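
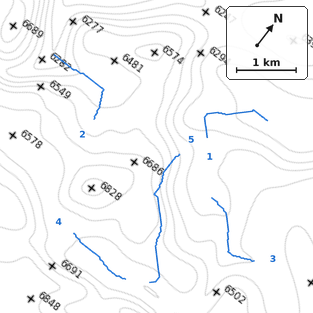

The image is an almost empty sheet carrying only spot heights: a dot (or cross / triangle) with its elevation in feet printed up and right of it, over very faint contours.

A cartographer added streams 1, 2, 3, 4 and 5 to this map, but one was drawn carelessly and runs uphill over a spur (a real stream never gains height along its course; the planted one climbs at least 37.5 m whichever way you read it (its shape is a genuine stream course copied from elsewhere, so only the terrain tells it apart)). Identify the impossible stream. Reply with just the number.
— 5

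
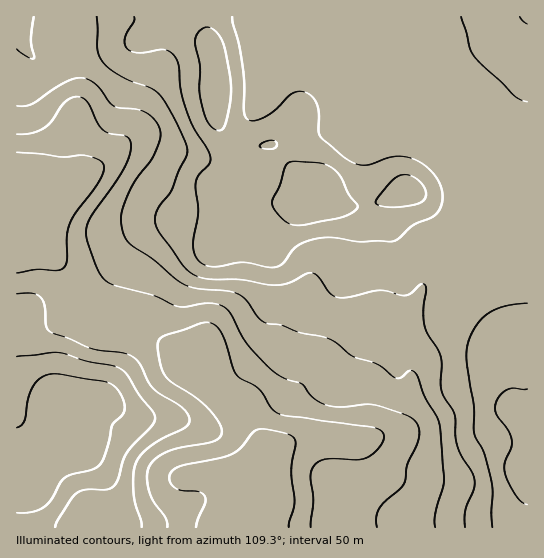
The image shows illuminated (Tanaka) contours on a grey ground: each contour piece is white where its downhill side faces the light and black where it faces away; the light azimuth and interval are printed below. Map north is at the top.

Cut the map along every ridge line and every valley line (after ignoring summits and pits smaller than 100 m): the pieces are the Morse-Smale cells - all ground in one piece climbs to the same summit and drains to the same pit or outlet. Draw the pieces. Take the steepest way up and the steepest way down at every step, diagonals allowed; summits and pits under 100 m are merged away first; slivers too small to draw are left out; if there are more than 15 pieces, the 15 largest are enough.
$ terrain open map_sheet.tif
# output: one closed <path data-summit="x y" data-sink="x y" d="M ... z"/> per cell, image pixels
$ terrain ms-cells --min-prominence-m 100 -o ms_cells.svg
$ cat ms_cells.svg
<path data-summit="318 186" data-sink="237 527" d="M527 16l-511 1 0 216 26 11 14 15 13 22 8 30 32 16 25 1 24 11 23 14 32 32 10 12 21 14 17 30 4 18-27 69 120 0 10-26 1-27-8-26-6-8 16-2 23-10 11-14 6-21-2-21-14-22-7-17 21-23 14-25 7-7 11-6 6-2 81-1z"/><path data-summit="21 491" data-sink="237 527" d="M17 233l-1 294 221 1 8-15 2-10 18-44-4-18-13-24-6-8-19-12-10-12-32-32-23-14-24-11-25-1-32-16-8-30-13-22-14-15z"/><path data-summit="527 423" data-sink="237 527" d="M527 271l-80 0-6 2-11 6-7 7-14 25-21 23 7 17 14 22 2 21-6 21-11 14-23 10-16 2 6 8 8 26-1 27-9 26 169-1z"/>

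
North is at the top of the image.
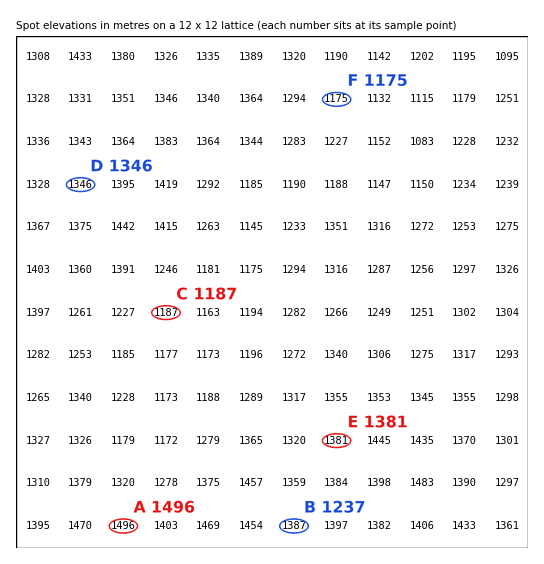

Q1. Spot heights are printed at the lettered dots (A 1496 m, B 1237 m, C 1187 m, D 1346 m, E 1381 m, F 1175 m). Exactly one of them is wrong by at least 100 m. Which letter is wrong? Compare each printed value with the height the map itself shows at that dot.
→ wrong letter B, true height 1387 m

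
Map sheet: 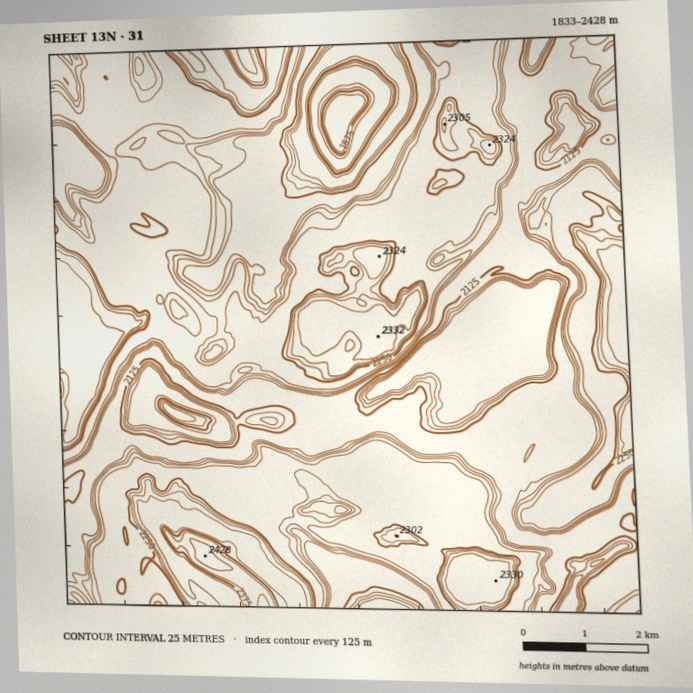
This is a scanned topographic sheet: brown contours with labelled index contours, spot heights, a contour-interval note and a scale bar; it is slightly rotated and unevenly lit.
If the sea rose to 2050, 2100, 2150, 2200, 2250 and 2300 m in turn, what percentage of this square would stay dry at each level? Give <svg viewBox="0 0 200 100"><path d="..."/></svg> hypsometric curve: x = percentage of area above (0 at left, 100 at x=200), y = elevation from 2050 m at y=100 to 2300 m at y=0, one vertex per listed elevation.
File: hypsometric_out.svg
<svg viewBox="0 0 200 100"><path d="M181 100l-6-20-49-20-15-20-75-20-10-20"/></svg>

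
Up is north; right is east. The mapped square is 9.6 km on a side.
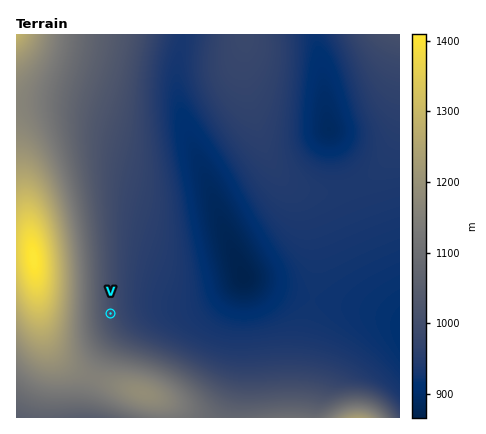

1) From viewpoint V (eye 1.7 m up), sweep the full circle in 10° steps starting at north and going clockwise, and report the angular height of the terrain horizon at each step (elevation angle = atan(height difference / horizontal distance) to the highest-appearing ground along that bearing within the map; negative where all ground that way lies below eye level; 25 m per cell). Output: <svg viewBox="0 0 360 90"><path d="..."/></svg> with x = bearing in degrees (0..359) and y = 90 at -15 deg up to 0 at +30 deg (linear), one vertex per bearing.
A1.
<svg viewBox="0 0 360 90"><path d="M0 59l10 2 10 0 10-1 10 1 10-1 10 1 10 0 10 0 10 0 10 0 10-3 10 0 10 0 10-4 10-3 10-1 10-1 10 0 10 0 10 0 10-1 10-2 10-1 10-2 10-2 10-2 10-1 10-1 10 0 10 1 10 2 10 4 10 6 10 4 10 4"/></svg>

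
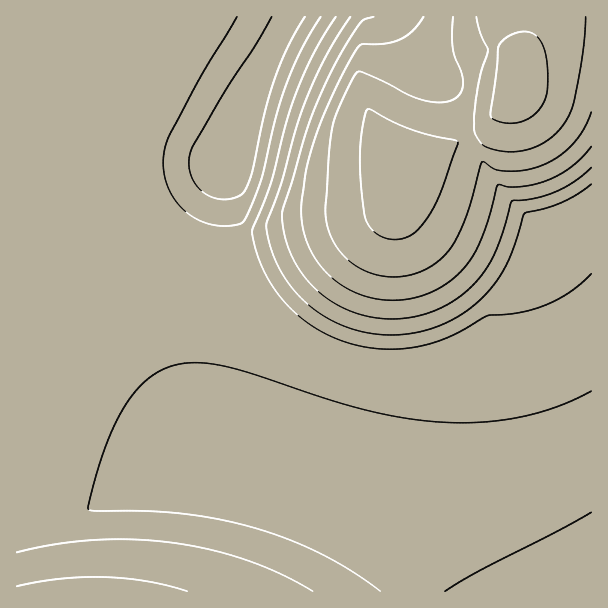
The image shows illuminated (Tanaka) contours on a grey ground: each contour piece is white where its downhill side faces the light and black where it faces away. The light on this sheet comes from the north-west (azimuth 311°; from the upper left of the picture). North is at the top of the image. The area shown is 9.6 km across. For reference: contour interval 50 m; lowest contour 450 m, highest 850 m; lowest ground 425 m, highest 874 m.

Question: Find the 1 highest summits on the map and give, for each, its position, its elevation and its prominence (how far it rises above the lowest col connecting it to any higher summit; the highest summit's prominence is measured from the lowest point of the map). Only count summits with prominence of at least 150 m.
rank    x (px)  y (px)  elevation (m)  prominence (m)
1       510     84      874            449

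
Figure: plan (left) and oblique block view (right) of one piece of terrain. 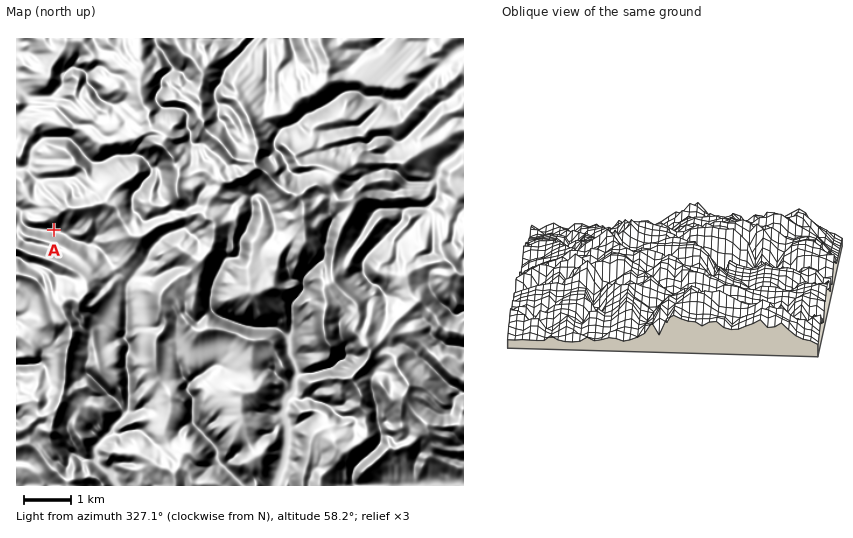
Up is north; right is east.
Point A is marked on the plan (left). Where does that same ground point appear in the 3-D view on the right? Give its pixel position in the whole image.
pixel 642 327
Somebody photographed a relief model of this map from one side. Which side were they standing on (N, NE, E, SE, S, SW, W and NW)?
W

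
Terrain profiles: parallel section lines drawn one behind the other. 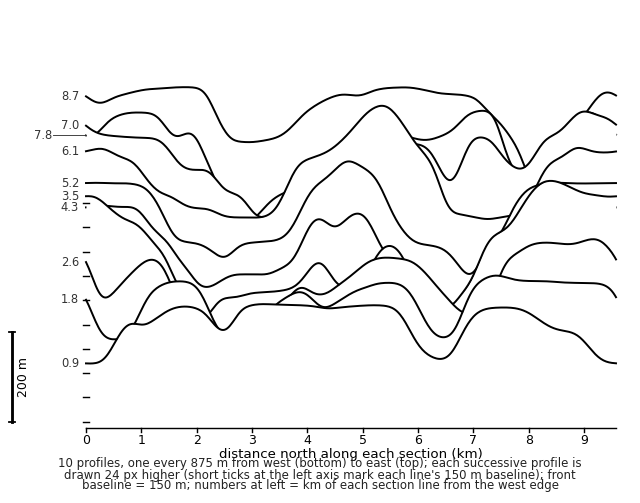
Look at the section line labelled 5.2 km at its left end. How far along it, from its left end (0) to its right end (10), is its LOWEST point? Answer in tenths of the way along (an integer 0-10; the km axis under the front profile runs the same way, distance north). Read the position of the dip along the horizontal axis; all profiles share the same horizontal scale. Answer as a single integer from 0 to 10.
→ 7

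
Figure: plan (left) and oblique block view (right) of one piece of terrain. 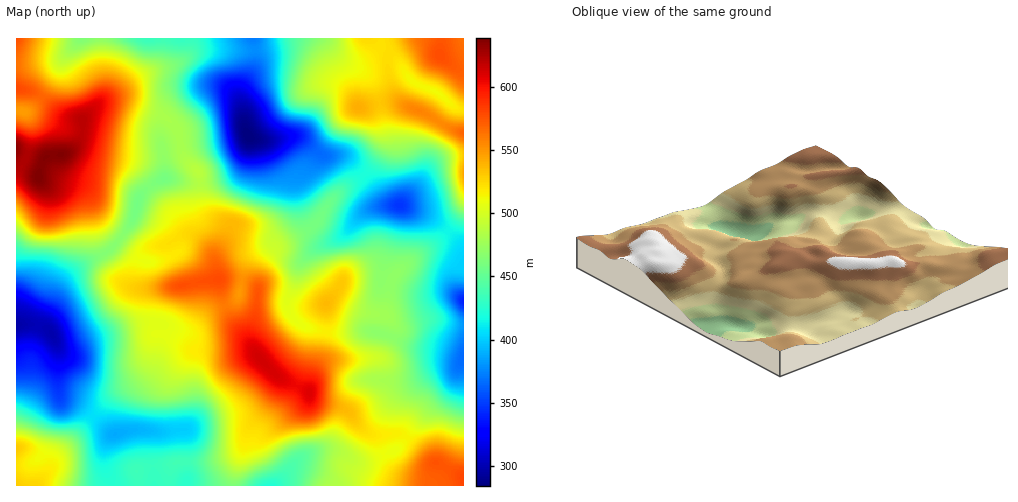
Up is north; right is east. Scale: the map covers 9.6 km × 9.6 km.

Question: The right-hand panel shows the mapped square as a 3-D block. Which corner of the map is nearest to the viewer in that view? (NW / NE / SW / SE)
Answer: SW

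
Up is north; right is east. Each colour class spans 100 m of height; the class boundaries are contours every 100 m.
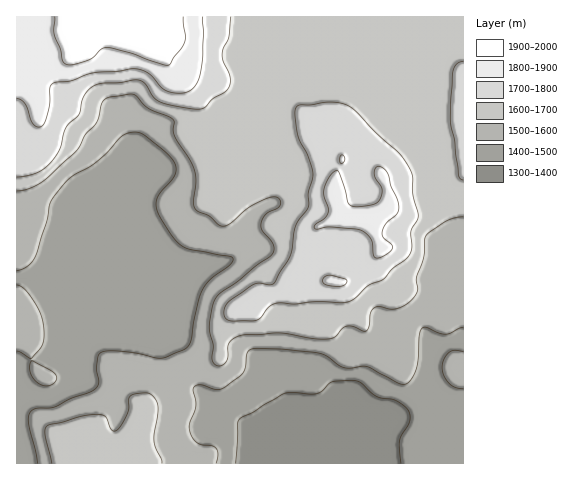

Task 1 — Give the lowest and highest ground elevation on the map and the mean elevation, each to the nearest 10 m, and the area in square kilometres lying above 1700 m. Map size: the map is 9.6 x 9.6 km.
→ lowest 1340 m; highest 1980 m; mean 1600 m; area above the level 19.6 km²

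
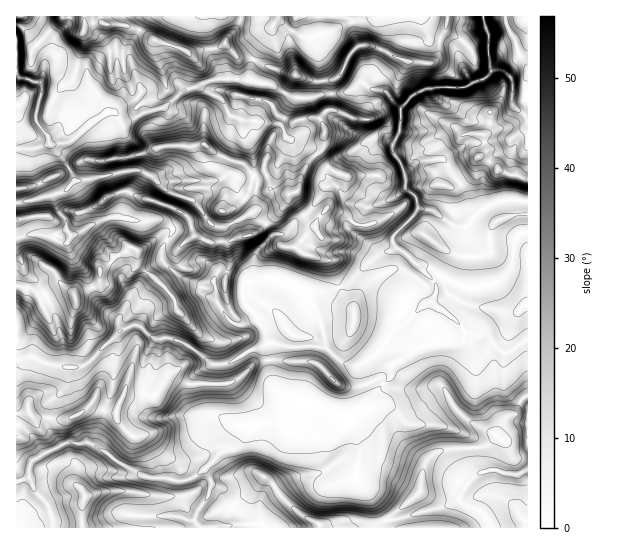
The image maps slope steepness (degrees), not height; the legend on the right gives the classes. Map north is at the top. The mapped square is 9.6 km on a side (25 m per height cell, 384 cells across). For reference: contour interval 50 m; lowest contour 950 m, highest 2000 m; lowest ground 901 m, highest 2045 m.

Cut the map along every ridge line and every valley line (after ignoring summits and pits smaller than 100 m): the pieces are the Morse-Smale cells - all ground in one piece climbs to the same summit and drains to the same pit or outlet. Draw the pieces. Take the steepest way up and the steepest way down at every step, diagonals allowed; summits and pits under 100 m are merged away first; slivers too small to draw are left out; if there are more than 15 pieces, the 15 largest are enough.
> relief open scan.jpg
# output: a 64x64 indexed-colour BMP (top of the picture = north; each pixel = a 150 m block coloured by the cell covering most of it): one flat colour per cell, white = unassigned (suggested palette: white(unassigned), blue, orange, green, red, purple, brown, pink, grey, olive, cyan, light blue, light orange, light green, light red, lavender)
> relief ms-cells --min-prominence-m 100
<image width="64" height="64" href="data:image/bmp;base64,Qk12CAAAAAAAAHYAAAAoAAAAQAAAAEAAAAABAAQAAAAAAAAIAAATCwAAEwsAABAAAAAAAAAA////ALR3HwAOf/8ALKAsACgn1gC9Z5QAS1aMAMJ34wB/f38AIr28AM++FwDox64AeLv/AIrfmACWmP8A1bDFAHd3d3d3d3d3d3d3ciIiIiIiIiIiIiIiIiIiIiIiIiIid3d3d3d3d3d3d3ciIiIiIiIiIiIiIiIiIiIiIiIiIiJ3d3d3d3d3d3d3d3IiIiIiIiIiIiIiIiIiIiIiIiIiInd3d3d3d3d3d3d3dyIiIiIiIiIiIiIiIiIiIiIiIiIid3d3d3d3d3d3d3d3IiIiIiIiIiIiIiIiIiIiIiIiIiJ3d3d3d3d3d3d3d3ciIiIiIiIiIiIiIiIiIiIiIiIiIkR3d3d3d3d3REREdyIiIiIiIiIiIiIiIiIiIiIiIiIiRHd3d3d3d0REREREIiIiIiIiIiIiIiIiIiIiIiIiIiJEd3d3d3dERERERERCIiIiIiIiIiIiIiIiIiIiIiIiIkREd3d3dEREREREREQiIiIiIiIiIiIiIiIiIiIiIiIiREREd3REREREREREREQiIiIiIiIiIiIiIiIiIiIiIiJEREREREREREREREREREIiIiIiIiIiIiIiIiIiIiIiIkREREREREREREREREREQiIiIiIiIiIiIiIiIiIiIiIiRERERERERERERERERBEREREiIiIiIiIiIiIiIiIiIiJERERERERERERERERBERERERIiIqoiIiIiIiIiIiIiIkREREREREREREREREERERERGiqqqqoiIiIiIiIiIiIiREREREREREREREREQRERERGqqqqqqqIiIiIiIiIiIiJERERERERERERERERBERERGqqqqqqqoiIiIiIiIiIiIkREREREREREREREREERERGqqqqqqqqqIiIiIiIiIiIiREREREREREREREREQREREaqqqqqqqqqiIiIiIiIiIiJERBERFERERERERERBERERqqqqqqEaqqIiIiIiIiIiIhERERERREREREREQRERERqqqqqqEREaoiIiIiIiIiIiEREREREUREREREQRERERGqqqqhEREREiIiIiIiIiMyIRERERERFEREREERERERERERERERERESIiIiIiIiMzMxERERERERREEREREREREREREREREREREiIiIiIzMzMzEREREREREREREREREREREREREREREREREiIiIzMzMzMRERERERERERERERERERERERERERERERERIiIzMzMzMxERERERERERERERERERERERERERERERERESIzMzMzMzEREREREREREREREREREREREREREREREREREzMzMzMzMRERERERERERERERERERERERERERERERERETMzMzMzMxERERERERERERERERERERERERERERERERERMzMzMzMzERERERERERERERmZkRGZEREREREREREREREzMzMzMzMREREREREREREZmZmZmZkREREREREREREREzMzMzMzMxEREREREREREZmZmZmZmREREREREREREREzMzMzMzMzERERERERERERmZmZmZmZERERERERERERMzMzMzMzMzMREREREREREREZmZmZmZmRERERERERERMzMzMzMzMzMxERERERERERERmZmZmZmZkREREREREREzMzMzMzMzMzERERERERERERGZmZmZmZmWYRERERERERMzMzMzMzMzMRERERGZERGZGZmZlmZplmZmERERERERETMzMzMzMzMwAAABAJmZmZmZmZlmZmZmZmZhEREREREREzMzMzMzMzAAAAAACZmZmZAAmWZohmZmZmYRERERERETMzMzMzMzP//wAAAACZkAAACGZmiIZmZmZmERERERERMzMzMzMzM////wAAAAAAAIiIZoiIhmZmZmZhERERERMzMzMzMzMz/////QAAAAAIiIiIiIiIZmZmZmEREREREzMzMzMzMzP////93d3QAIiIiIiIiIZmZmZmYREREREzMzMzMzMzM////93d3d2IiIiIiIiIZmZmZmZhERERETMzMzMzMzMz////3d3d2IiIiIiIiGZmZmZmZmZhERETMzMzMzMzMzPu7/3d3d3YiIiIiIhmZmZmZmZmZmZhERMzMzMzMzMzM+7uVV3d3diIiIiIhmZmZmZmZmZmZmYRYzMzMzMzMzMz7u5VVd3d2IiIiIiGZmZmZmZmZmZmZmZmMzMzMzMzMzPu5VVVXd3YiIiIiIZmZmZmZmZmZmZmZmYzMzMzMzMzM+5VVVVVXdVYiIiIiIZgAAAAAABmZmZmZjMzMzMzMzMz7uVVVVVVVVVViIiIiAAAAAAAAAZmZmZmMzMzMzMzMzPu5VVVVVVVVVVViIiIAAAAAAAABmZmZmuzMzMzMzMzM+7lVVVVVVVVVVVYiAAAAAAAAAAABmZmu7szMzMzMzMz7uVVVVVVVVVVVVVQAAAAAAAAAAAABru7u7u7u7MzMzPu5VVVVVVVVVVVVVVVVVAAAAAAAAAAu7u7u7u7AAMzM+7lVVVVVVVVVVVVVVVVUAAAAAAAAAALu7u7u7sAAzMz7u5VVVVVVVVVVVVVVVVQAAAAAAAAAAu7AAC7uwADMzPu5VVVVVVVVVVVXMVVUAAAAAAAAAAAAAAAAAuwAAMzM+7lVVVVVVVVVVzMzMwAAAAAAAAAAAAAAAAACwAAAzMz7gBVVVVVVVVczMzMzMAAAAAAAAAAAAAAAAAAAAADMzPgAAVVVVVVXMzMzMzMwAAAAAAAAAAAAAAAAAAAAAMzMwAAAFVczMzMzMzMzMzMAAAAAAAAAAAAAAAAAAAAMzMz"/>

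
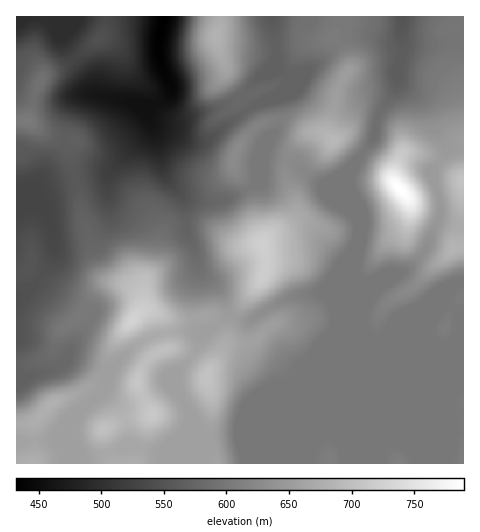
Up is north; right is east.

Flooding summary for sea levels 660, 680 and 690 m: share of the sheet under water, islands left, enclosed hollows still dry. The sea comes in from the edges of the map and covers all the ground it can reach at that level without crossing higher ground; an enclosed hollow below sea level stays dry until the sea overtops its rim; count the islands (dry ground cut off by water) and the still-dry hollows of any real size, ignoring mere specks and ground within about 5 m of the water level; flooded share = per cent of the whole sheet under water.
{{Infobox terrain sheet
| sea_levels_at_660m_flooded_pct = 82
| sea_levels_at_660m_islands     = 3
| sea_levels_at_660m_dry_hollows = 0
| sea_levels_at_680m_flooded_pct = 91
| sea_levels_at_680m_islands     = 6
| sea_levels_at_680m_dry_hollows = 0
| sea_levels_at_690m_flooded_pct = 94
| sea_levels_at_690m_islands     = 6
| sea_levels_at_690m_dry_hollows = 0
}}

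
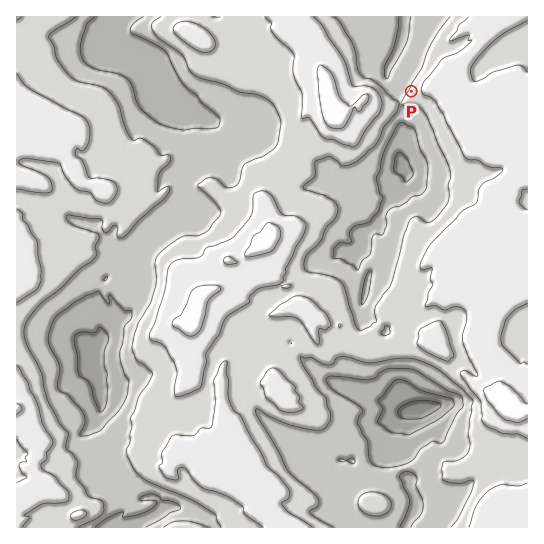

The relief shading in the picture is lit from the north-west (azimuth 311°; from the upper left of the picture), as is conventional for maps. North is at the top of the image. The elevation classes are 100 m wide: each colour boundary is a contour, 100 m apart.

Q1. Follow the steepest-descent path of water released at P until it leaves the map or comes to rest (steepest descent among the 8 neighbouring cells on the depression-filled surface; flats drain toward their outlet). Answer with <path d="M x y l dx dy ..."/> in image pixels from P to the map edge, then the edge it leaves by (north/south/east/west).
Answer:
<path d="M411 91l-1-1-5 0-4-4-7 0-3-1-4-6 0-9 2-1 0-3 4-5 6-14 2-8 2-5 0-5 2-2 0-10"/>
exit: north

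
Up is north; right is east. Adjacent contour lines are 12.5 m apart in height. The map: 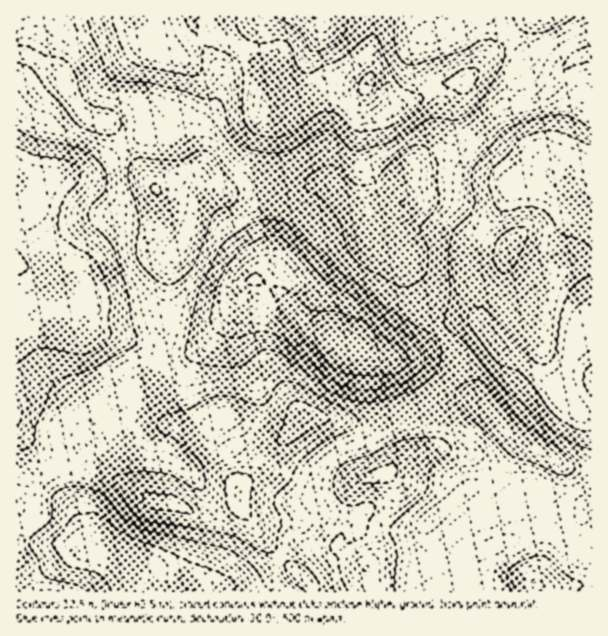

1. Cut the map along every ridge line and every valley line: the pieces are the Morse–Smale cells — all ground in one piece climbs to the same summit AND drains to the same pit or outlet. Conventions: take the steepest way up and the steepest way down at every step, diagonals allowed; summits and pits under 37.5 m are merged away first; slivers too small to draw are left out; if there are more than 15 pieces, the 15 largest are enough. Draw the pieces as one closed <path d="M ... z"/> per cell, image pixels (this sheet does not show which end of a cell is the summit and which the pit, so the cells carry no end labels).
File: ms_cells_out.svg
<path d="M258 280l-6 0-8 7-10 21-11 15-23 25-12 6-24-2-4 11-5 5-21 4-17 10-13 13-10 19-6 17 0 13 9 18 14 14 29 14 13 12 21 2 30 13 12 0 22-13 2-18 24-21 10-16 28-31 12-2 43 6 21 0 32-8 14-7-14-29-11-14-7-4-45-14-27-14-18-13-24-27z"/><path d="M90 448l-40 24-20 6-6-1 7 12 3 23-8 10-10 6 1 64 296-1-3-7-44-41-25-34-2-7-2 3-21 12-12 0-30-13-21-2-13-12-24-10-11-8-8-10z"/><path d="M591 55l-9 0-9 5-9 9-10 15-12 13-15 6-26 1-4 4-19 23-28 26-34 9-7 10-6 19 0 8-10 8-12 5-9 9-5 9 0 8 4 4 38 8-5 3 0 12 8 19 12 24 17 20 15-10 11-3 13 1-2-30-10-24 0-11 14-25 20-24 10-18 33-13 6 0 16 12 25-2z"/><path d="M513 38l-19 14-29 28-27 4-15 12-16 8-18 0-15-8-8-11-6 5-36 1-33 15-21-2 0 25-6 36 0 23 12-1 24 3 17-8 16 0 20 24 16 11 9 0 15-6 10-8 0-8 6-19 7-10 34-9 28-26 19-23 4-4 18 0 14-2 9-5 12-13 6-9-11-2-15-7z"/><path d="M18 188l-2 1 1 339 9-6 8-10-3-23-7-12 6 1 20-6 37-21 3-2-2-18 16-36 13-13 14-9 7-3 17-2 5-5 3-7-1-4-16-4-24-11-43-8-6-12 5-14 0-13-10-29-8-13-22-21-8-17-4-15z"/><path d="M333 182l-16 0-17 8-24-3-12 2 1 32 5 18 0 24-5 9-9 7 22 13 24 27 18 13 27 14 36 12 10 2 14-4 19-10 14-13-16-21-18-39-2-16 5-3-38-8-4-4 0-8 5-9 7-7-10-1-16-11z"/><path d="M425 408l-47 14-21 0-43-6-12 2-28 31-10 16-24 21-2 15 3 8 25 34 37 35 6-1 24-19 19-22 4-18 0 6 9 6 15 0 2-9 9-12 5-14-2-10-3-6-6-5 22-17 19-6 7-8 0-14z"/><path d="M125 146l-26 22-9 4-33 3-24 11-16 0-1 2 10 7 4 15 8 17 22 21 8 13 10 29 0 13-5 14 6 12 43 8 24 11 16 4 2-4 0-18-2-7 0-18 4-17 3-25 6-11-13-4-10-12-2-17 6-30-11-12z"/><path d="M221 25l-6 7-40 24 1 12-6 31-4 12-26 27-14 9 19 30 11 13 35 8 5-4 2-6 18 5 14 0 16-5 18 0 0-23 6-36 0-55-15-16-21-14-10-9z"/><path d="M474 397l-25 1-24 8 8 23-1 17-6 5-19 6-22 17 6 5 5 16-5 14-9 12-2 9 10 2 21 0 15-9 0 14 2 14-3 17 9 0 4-4 7-19 16-17 42-18 22-17 9 0 15 7 7 1 6-24-2-13-48-31-30-33z"/><path d="M263 188l-17 0-16 5-14 0-18-5-2 6-5 4-35-7-6 28 1 12 3 8 8 9 13 4-6 11-3 25-4 17 0 18 2 7 0 22 24 2 12-6 23-25 11-15 10-21 5-5 9-4 10-11 2-28-5-18z"/><path d="M147 16l-130 0-1 38 10 1 30 18 5 5 13 27 12 11 22 6 18 24 14-8 26-27 4-12 6-31 0-11-19-15z"/><path d="M591 186l-19 2 2 25-18 33-10 12-8 14-4 21-6 15 0 9-18 19-11 8 1 4 49 34 30 30 5 2 8-1z"/><path d="M551 175l-11 1-28 12-10 18-20 24-14 25 0 11 10 24 0 27 20 27 28-24 12-48 8-14 10-12 18-33-2-25-11-4z"/><path d="M374 16l-153 0-1 5 4 14 10 9 21 14 13 13 2 33 3 2 18 0 33-15 36-1 7-6 5-12 0-27 2-9z"/>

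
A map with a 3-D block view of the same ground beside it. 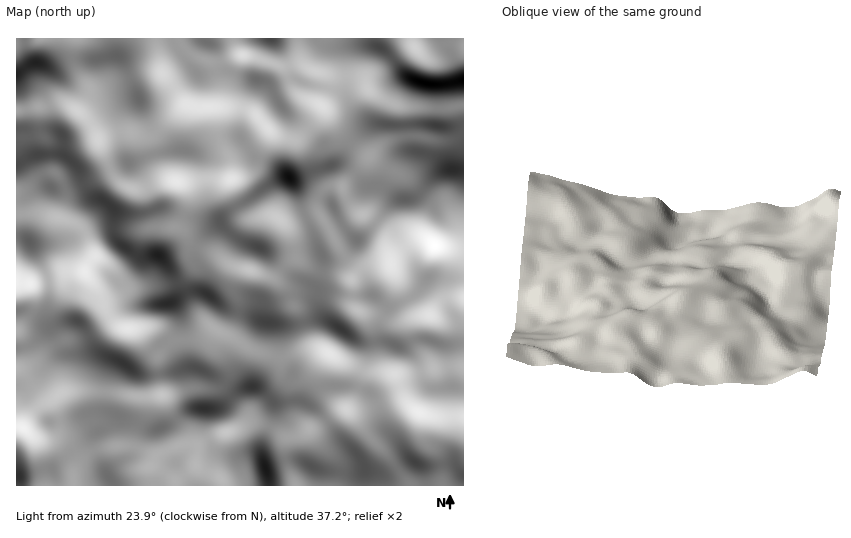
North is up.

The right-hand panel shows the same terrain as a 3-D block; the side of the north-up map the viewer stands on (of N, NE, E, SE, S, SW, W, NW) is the N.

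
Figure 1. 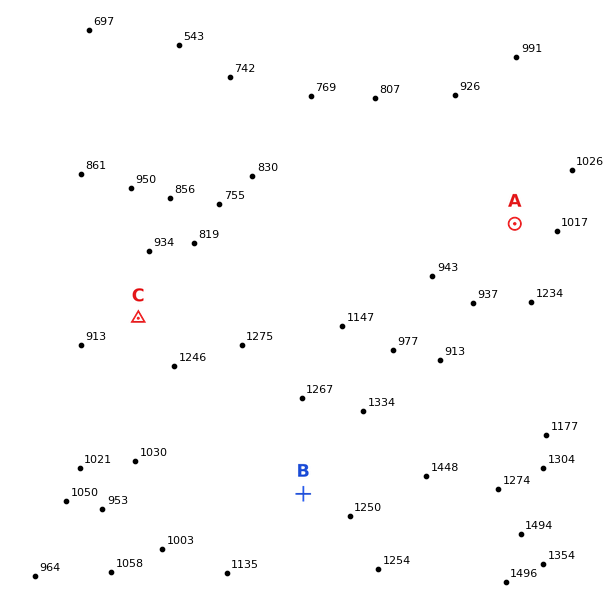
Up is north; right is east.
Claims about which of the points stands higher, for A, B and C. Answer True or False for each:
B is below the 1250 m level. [True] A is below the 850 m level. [False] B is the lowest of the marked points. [False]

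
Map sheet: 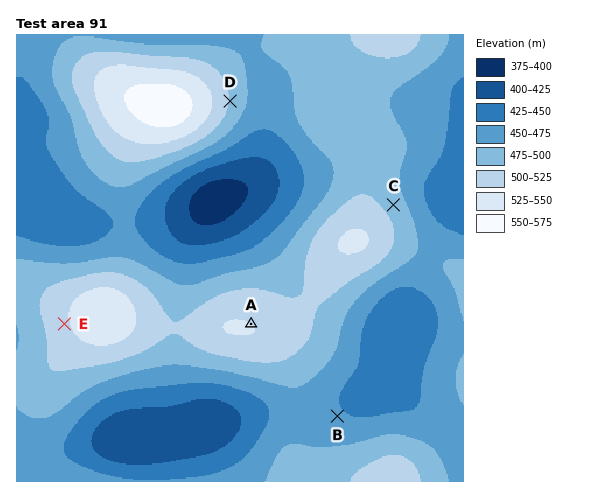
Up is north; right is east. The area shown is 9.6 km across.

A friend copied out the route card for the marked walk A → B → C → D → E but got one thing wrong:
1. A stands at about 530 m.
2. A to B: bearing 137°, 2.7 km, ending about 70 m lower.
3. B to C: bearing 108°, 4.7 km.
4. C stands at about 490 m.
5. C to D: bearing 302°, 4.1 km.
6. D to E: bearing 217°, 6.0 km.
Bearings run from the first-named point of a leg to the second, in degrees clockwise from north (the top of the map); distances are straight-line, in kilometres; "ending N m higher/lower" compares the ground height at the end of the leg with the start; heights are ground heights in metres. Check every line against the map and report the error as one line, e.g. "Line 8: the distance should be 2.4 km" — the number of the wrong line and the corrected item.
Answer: Line 3: the bearing should be 015°.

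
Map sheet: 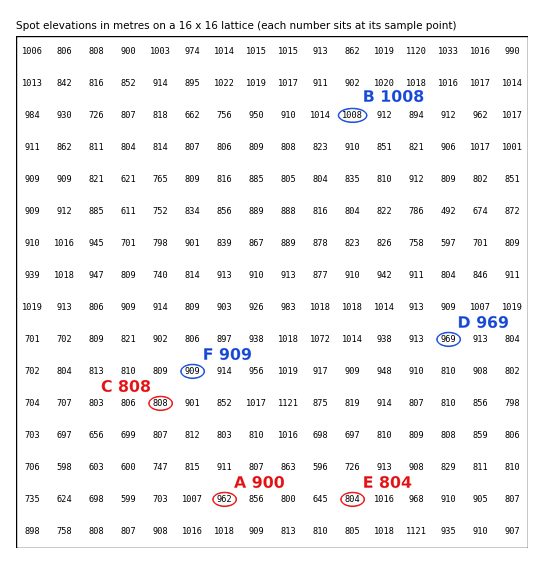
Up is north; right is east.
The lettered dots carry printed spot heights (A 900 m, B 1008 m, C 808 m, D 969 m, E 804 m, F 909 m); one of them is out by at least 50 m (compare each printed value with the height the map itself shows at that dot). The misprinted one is A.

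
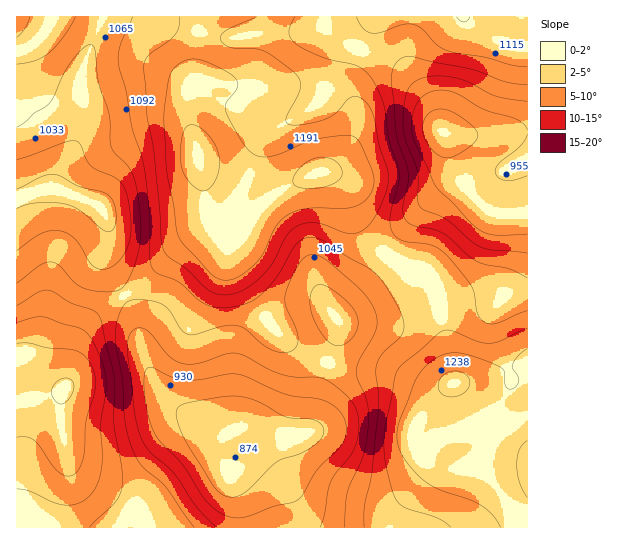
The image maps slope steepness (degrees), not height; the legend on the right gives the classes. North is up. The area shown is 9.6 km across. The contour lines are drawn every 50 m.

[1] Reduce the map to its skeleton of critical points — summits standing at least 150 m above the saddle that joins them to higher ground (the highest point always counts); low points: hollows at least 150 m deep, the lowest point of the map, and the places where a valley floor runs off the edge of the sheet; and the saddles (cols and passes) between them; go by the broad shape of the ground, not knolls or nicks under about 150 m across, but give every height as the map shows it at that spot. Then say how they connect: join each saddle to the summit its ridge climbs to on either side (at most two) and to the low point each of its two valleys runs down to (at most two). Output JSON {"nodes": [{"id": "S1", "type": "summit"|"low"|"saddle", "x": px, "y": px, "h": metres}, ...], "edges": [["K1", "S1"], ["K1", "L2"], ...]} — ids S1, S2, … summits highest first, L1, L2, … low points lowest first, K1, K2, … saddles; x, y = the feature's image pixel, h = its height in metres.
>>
{"nodes": [
{"id": "S1", "type": "summit", "x": 198, "y": 155, "h": 1271},
{"id": "S2", "type": "summit", "x": 63, "y": 390, "h": 1255},
{"id": "L1", "type": "low", "x": 237, "y": 429, "h": 855},
{"id": "L2", "type": "low", "x": 443, "y": 133, "h": 868},
{"id": "K1", "type": "saddle", "x": 387, "y": 254, "h": 1118},
{"id": "K2", "type": "saddle", "x": 125, "y": 294, "h": 1054}],
"edges": [["K1", "S1"], ["K1", "L1"], ["K1", "L2"], ["K2", "S1"], ["K2", "S2"], ["K2", "L1"]]}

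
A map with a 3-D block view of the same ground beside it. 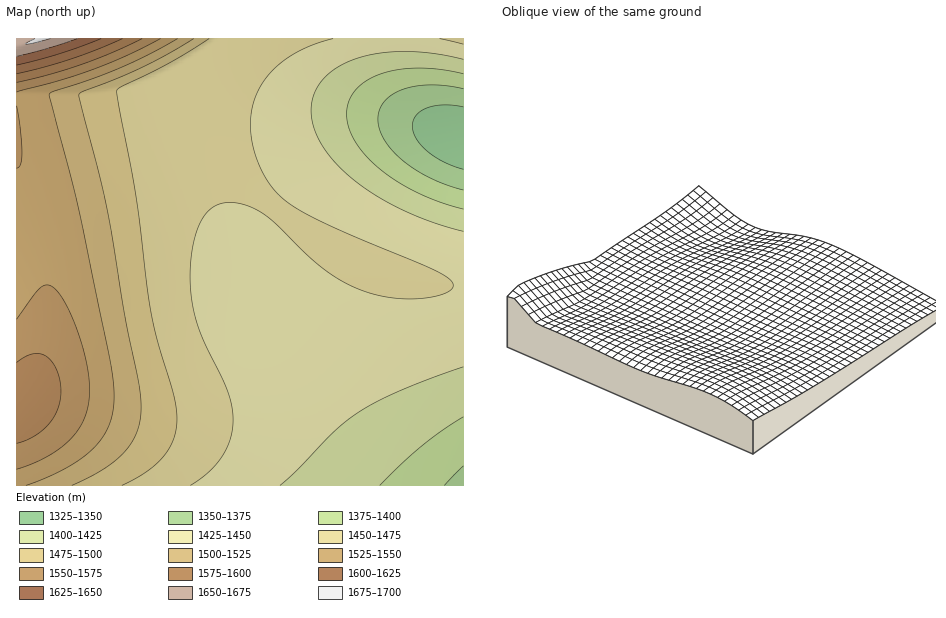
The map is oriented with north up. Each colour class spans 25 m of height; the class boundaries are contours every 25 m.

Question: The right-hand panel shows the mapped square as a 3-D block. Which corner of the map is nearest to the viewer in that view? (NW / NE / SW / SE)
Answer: SW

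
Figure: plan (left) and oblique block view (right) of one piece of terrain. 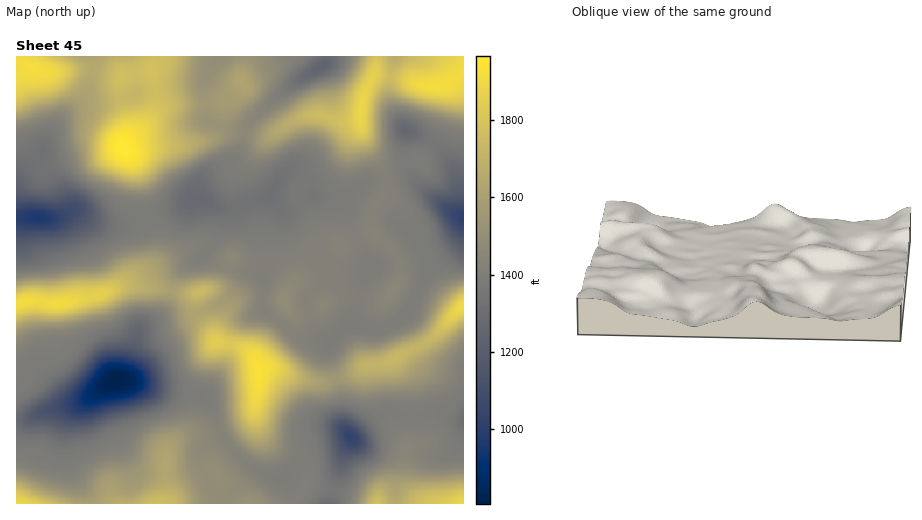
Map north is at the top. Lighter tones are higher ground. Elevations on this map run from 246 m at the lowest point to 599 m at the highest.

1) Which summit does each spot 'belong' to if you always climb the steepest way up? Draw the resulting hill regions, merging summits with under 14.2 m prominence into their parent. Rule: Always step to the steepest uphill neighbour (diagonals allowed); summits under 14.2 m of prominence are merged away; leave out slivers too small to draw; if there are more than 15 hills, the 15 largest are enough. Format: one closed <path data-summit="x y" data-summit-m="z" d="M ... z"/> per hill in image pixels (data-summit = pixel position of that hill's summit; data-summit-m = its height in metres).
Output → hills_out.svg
<path data-summit="123 148" data-summit-m="599" d="M220 56l-126 0-1 16-9 28-20 15-18 24-6 18-24 23 0 36 39 2 20-7 26 13 23 1 61-20 10-10 3-11 9-10 22-10 5-5 11-22 0-10-11 1-13-2-13-5-2-3-2-35 8-21z"/><path data-summit="259 372" data-summit-m="590" d="M264 198l-12 3-13 7-18 0-7-3 5 10 0 13-14 26 16 12 33 6-5 1-24 27-11 7-25 10-46 11-6 5-11 39-6 8 41 11 43 6 9 14 8 22 10 14 15 16 11 7 26 10 12-13 8-16 6-7 39-9-6-13 0-26-14-43 1-9-17-1-13-5-20-17-17-11 2-22-1-12 4-13 0-8-6-18 0-31z"/><path data-summit="24 302" data-summit-m="583" d="M193 197l-15 12-37 9-17 7-23-1-26-13-20 7-39 0 1 202 10-1 35-13 20-4 26-18 11-4 4-4 15-45 23-17 8-14 3-16 6-12 9-7 14-7 6-7 11-18 1-18-2-6-7-6z"/><path data-summit="361 111" data-summit-m="575" d="M395 56l-67 0-5 9-32 20-43 38-7 25-7 11-5 5-22 10-9 10-5 14 10 2 18 8 18 0 13-7 18-5 7-15 9-9 7 0 7 3 9 9 4 11 16 3 14 0 26-17 17-3 14-4 6 0 6 4-9-21 4-26-8-10-10-21 0-18z"/><path data-summit="157 503" data-summit-m="535" d="M127 380l-12 0-7 4-32 23-9 11-2 8 2 31 17 35 2 11 139 1 5-6-15-6-4-4-12-24 1-13 21-16-14-35-5-4-41-5z"/><path data-summit="463 305" data-summit-m="581" d="M463 229l-4 12-28 23-23 50-5 6-25 10-29-6-5 3-15 17-1 9 14 43 0 26 9 16 27-22 12-4 21 3 34-3 19 5z"/><path data-summit="19 503" data-summit-m="576" d="M222 434l-22 17-1 13 12 24 4 4 15 6-3 6 102 0 15-50 8-16-4-3-39 9-6 7-13 22-7 7-4 0-20-9-13-8-15-16z"/><path data-summit="284 302" data-summit-m="456" d="M271 195l-8 5-2 6 0 31 6 18-4 21 1 12-2 22 17 11 20 17 13 5 15 1 24-21 11-41 9-12-8 3-17 1-12 6-9 0-2-15-6-11-11-6-9-8-10-21z"/><path data-summit="463 503" data-summit-m="576" d="M445 412l-28 3-24-3-8 1-33 24 13 11 20 7 9 6 2 5 0 38 68-1 0-85z"/><path data-summit="439 86" data-summit-m="584" d="M463 56l-67 0-7 26 1 22 13 24 32 17 17 21 7 20 1 22 3 7z"/><path data-summit="32 67" data-summit-m="584" d="M92 56l-76 1 1 123 23-23 6-18 18-24 20-15 10-34z"/><path data-summit="242 82" data-summit-m="496" d="M327 56l-106 0-5 2-9 14-3 11 3 38 20 6 18 0 14-15 32-27 32-20 5-5z"/><path data-summit="201 291" data-summit-m="530" d="M206 254l-19 11-9 7-4 9-5 19-5 10-5 6-16 12 46-11 25-10 11-7 24-27 5-1-33-6z"/><path data-summit="377 503" data-summit-m="542" d="M353 439l-9 15-14 49 65 1 1-38-2-5-9-6-20-7z"/>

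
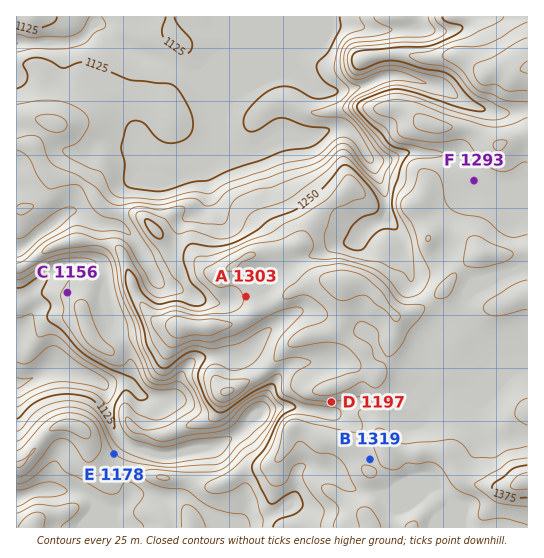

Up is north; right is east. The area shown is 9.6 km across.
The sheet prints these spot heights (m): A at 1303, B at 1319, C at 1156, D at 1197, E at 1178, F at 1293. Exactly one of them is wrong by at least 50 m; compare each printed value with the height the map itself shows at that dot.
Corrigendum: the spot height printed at D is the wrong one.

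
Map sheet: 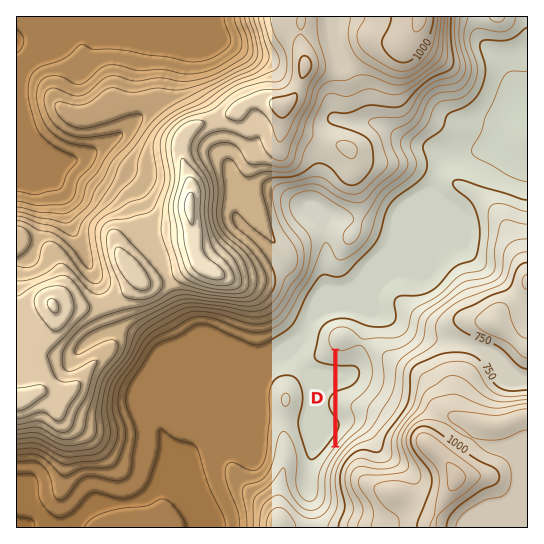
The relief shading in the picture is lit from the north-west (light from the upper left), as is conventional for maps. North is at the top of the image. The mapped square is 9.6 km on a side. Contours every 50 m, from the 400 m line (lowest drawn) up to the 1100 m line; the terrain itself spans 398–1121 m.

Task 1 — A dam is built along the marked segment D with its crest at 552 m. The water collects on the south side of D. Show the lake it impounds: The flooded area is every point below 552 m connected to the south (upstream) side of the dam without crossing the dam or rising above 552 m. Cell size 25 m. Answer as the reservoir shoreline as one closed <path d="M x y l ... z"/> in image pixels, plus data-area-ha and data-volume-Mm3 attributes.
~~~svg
<path d="M362 344l-5 0-10 5-10 2 1 92 17-20 0-9-3-4 1-8 15-13 4-8 0-6 1-1-1-12-5-12-5-6z" data-area-ha="78" data-volume-Mm3="24.84"/>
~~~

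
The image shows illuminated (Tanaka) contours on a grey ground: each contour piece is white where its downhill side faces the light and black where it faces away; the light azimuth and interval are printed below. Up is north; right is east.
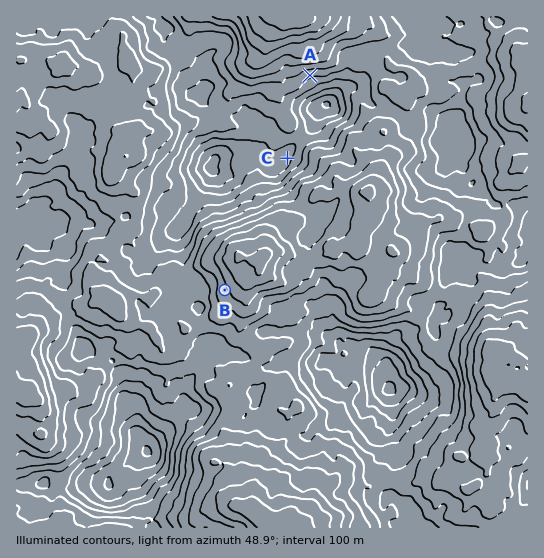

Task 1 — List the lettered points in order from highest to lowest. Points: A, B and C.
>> B A C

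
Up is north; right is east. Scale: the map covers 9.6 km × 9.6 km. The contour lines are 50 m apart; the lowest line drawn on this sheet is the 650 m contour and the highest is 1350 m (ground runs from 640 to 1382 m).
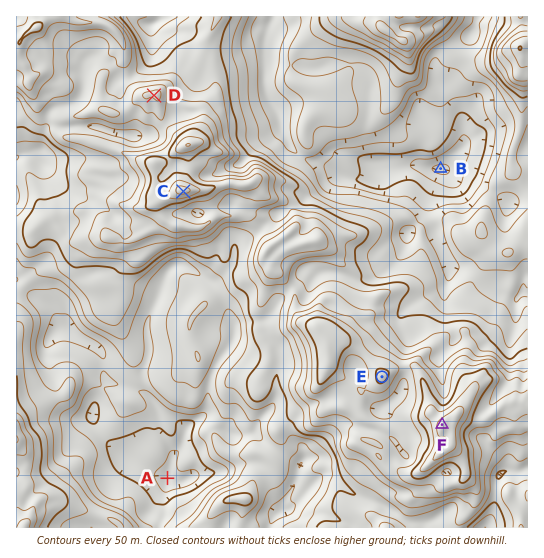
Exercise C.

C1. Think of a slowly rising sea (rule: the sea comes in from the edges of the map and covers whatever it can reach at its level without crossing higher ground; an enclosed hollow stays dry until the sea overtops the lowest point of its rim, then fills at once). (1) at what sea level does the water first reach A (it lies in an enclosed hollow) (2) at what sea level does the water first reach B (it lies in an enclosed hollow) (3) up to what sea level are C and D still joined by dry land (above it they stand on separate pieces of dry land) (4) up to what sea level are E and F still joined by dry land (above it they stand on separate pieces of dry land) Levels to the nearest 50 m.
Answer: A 800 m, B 850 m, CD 1150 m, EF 1200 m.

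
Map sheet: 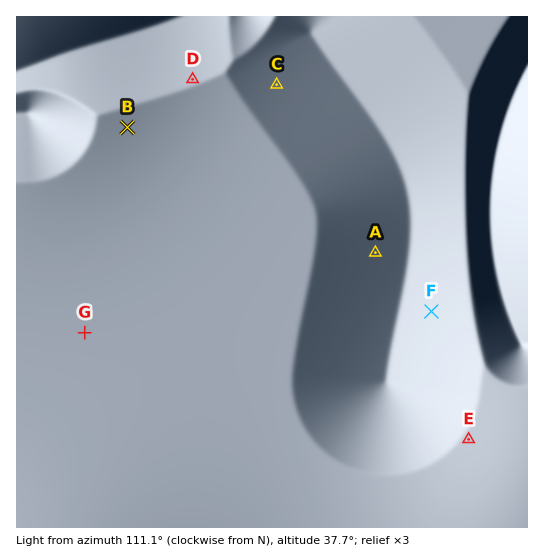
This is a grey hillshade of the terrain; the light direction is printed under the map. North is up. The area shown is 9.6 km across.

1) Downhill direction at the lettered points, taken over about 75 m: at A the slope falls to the W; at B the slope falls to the NW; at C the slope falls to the SW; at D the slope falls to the S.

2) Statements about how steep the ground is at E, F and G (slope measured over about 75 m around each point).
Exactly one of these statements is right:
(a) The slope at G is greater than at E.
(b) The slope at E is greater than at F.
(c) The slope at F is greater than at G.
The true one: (c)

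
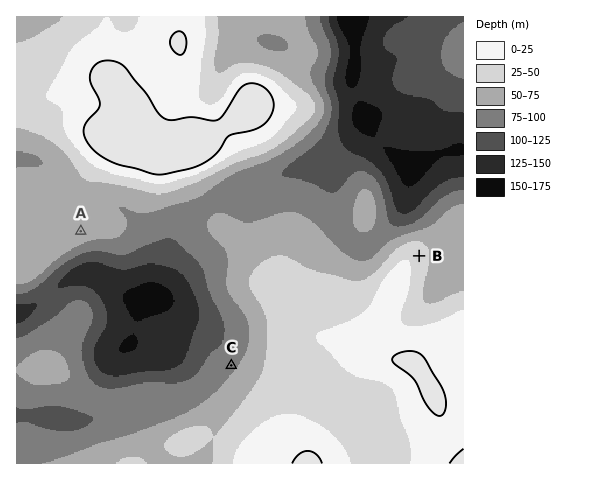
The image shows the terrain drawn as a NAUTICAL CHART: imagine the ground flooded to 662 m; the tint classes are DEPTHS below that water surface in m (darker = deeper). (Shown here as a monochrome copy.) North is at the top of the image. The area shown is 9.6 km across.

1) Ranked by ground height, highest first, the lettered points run B A C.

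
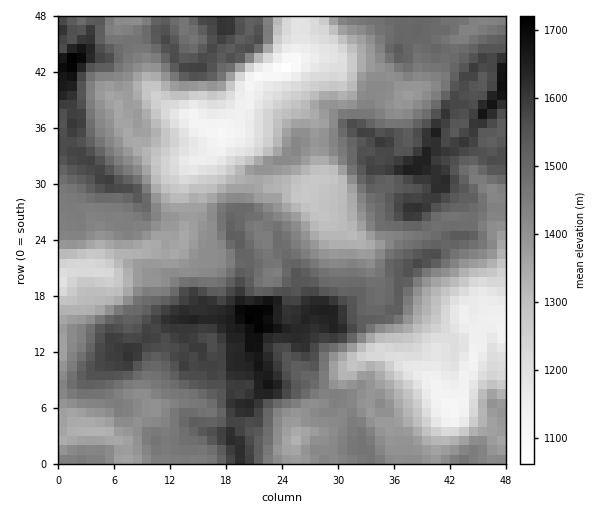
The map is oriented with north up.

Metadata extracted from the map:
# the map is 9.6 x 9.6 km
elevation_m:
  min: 1055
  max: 1730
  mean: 1425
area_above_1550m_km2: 18.5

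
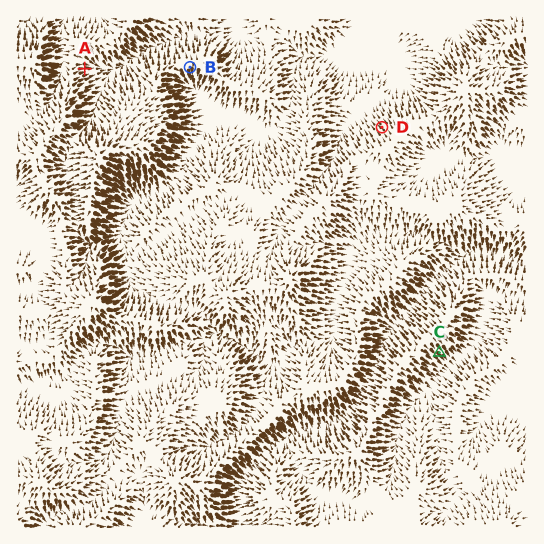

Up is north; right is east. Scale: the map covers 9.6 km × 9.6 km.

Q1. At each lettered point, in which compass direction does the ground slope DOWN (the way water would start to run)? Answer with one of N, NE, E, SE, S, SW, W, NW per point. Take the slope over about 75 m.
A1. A E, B S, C SE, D NW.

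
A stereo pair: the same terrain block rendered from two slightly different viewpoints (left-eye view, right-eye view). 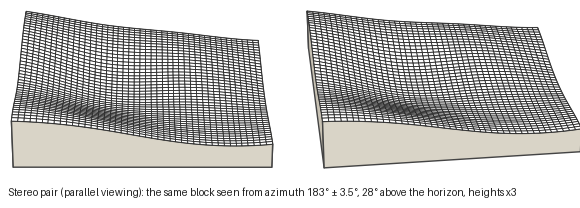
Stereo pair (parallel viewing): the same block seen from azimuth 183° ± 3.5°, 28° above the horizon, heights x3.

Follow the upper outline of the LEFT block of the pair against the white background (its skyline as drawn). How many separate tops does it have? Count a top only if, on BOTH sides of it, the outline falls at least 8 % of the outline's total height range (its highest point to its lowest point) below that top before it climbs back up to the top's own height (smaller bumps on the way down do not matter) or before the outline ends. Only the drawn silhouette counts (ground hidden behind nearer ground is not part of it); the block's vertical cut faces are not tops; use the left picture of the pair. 7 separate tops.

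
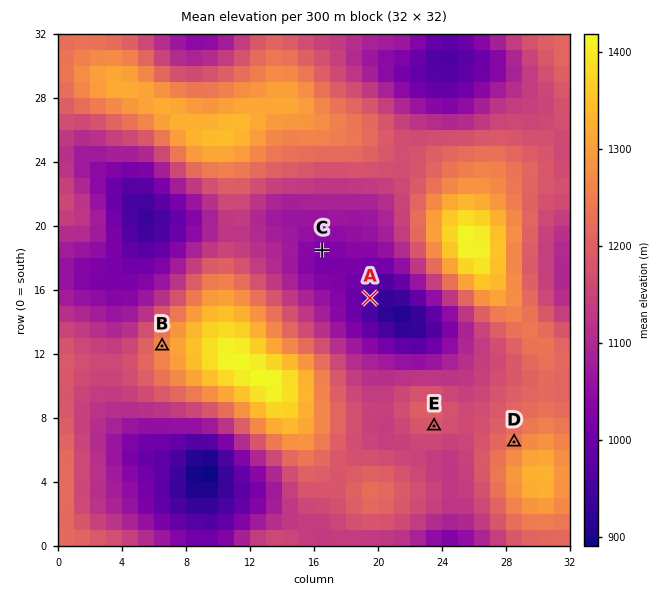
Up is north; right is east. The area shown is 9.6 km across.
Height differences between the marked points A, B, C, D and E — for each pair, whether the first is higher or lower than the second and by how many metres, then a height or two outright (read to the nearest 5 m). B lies higher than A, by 310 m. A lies lower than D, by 290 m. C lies lower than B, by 245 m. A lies lower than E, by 230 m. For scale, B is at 1265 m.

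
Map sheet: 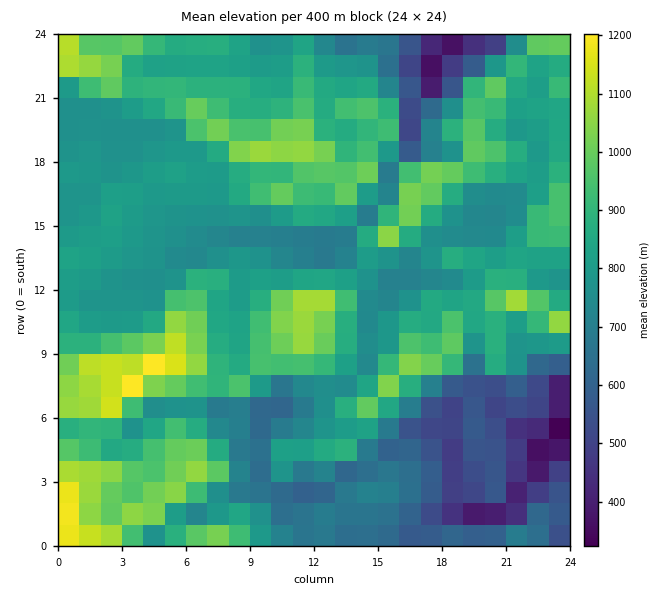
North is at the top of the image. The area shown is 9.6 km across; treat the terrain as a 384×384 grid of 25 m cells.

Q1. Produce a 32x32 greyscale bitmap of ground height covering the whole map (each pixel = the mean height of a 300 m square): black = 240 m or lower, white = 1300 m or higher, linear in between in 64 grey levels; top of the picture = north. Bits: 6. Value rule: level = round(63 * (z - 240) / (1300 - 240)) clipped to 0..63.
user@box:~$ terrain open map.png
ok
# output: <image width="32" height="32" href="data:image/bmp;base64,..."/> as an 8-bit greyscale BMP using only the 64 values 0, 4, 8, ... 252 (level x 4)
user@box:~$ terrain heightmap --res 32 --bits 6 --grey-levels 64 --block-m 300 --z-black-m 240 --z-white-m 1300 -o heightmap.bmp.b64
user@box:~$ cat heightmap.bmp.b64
<image width="32" height="32" href="data:image/bmp;base64,Qk02CAAAAAAAADYEAAAoAAAAIAAAACAAAAABAAgAAAAAAAAEAAATCwAAEwsAAAABAAAAAAAAAAAAAAEBAQACAgIAAwMDAAQEBAAFBQUABgYGAAcHBwAICAgACQkJAAoKCgALCwsADAwMAA0NDQAODg4ADw8PABAQEAAREREAEhISABMTEwAUFBQAFRUVABYWFgAXFxcAGBgYABkZGQAaGhoAGxsbABwcHAAdHR0AHh4eAB8fHwAgICAAISEhACIiIgAjIyMAJCQkACUlJQAmJiYAJycnACgoKAApKSkAKioqACsrKwAsLCwALS0tAC4uLgAvLy8AMDAwADExMQAyMjIAMzMzADQ0NAA1NTUANjY2ADc3NwA4ODgAOTk5ADo6OgA7OzsAPDw8AD09PQA+Pj4APz8/AEBAQABBQUEAQkJCAENDQwBEREQARUVFAEZGRgBHR0cASEhIAElJSQBKSkoAS0tLAExMTABNTU0ATk5OAE9PTwBQUFAAUVFRAFJSUgBTU1MAVFRUAFVVVQBWVlYAV1dXAFhYWABZWVkAWlpaAFtbWwBcXFwAXV1dAF5eXgBfX18AYGBgAGFhYQBiYmIAY2NjAGRkZABlZWUAZmZmAGdnZwBoaGgAaWlpAGpqagBra2sAbGxsAG1tbQBubm4Ab29vAHBwcABxcXEAcnJyAHNzcwB0dHQAdXV1AHZ2dgB3d3cAeHh4AHl5eQB6enoAe3t7AHx8fAB9fX0Afn5+AH9/fwCAgIAAgYGBAIKCggCDg4MAhISEAIWFhQCGhoYAh4eHAIiIiACJiYkAioqKAIuLiwCMjIwAjY2NAI6OjgCPj48AkJCQAJGRkQCSkpIAk5OTAJSUlACVlZUAlpaWAJeXlwCYmJgAmZmZAJqamgCbm5sAnJycAJ2dnQCenp4An5+fAKCgoAChoaEAoqKiAKOjowCkpKQApaWlAKampgCnp6cAqKioAKmpqQCqqqoAq6urAKysrACtra0Arq6uAK+vrwCwsLAAsbGxALKysgCzs7MAtLS0ALW1tQC2trYAt7e3ALi4uAC5ubkAurq6ALu7uwC8vLwAvb29AL6+vgC/v78AwMDAAMHBwQDCwsIAw8PDAMTExADFxcUAxsbGAMfHxwDIyMgAycnJAMrKygDLy8sAzMzMAM3NzQDOzs4Az8/PANDQ0ADR0dEA0tLSANPT0wDU1NQA1dXVANbW1gDX19cA2NjYANnZ2QDa2toA29vbANzc3ADd3d0A3t7eAN/f3wDg4OAA4eHhAOLi4gDj4+MA5OTkAOXl5QDm5uYA5+fnAOjo6ADp6ekA6urqAOvr6wDs7OwA7e3tAO7u7gDv7+8A8PDwAPHx8QDy8vIA8/PzAPT09AD19fUA9vb2APf39wD4+PgA+fn5APr6+gD7+/sA/Pz8AP39/QD+/v4A////ANzc0MykfIiouLy8oIh8aGhsYGBkYFhQUFxgXGRwaFBE6NS8uMi4iHSAlKSchHBgaGxkYFxYUEhIQCwgJEBkYEjkyLiwtMTEoHhscHx8XFhkaGxsbGxkWEQ4KDg0IDxYTODQwLSosLjAtIx8ZGBkWFBUXGxwcGhcUEQ4TFAwJEhIzMzIwLCgsLjEvKBsWHx0ZHBcVGhoZFxQQDhMTDgYNEC4uKyoqKiwtMC0lGBchIB8gIhsVFxgWEg0RExIQCwcMKSkkISEmKi0sIiEZFx4jJScqKR8UFBQRDhMUEg4JBAclJikoICElKSYeHRsWGBobHR8hIx4UEQ8PExQRDA4KBDEyMzYoHh8gIhwaGRcWFxodISsrJB4WEA8TEw8REQ4IMTAyNzkqJSMgHyUoHBcXHyEgIystIhwVEBISEBMTDwkwNTQ0ODk0NDItJykpIB4fICAdIC8zKyMbFBMWFxMNCywxNTUyNzo1MSokJSosLCwpJyEdIjArLi4aICkkHBcXJycoLS4uMzUwKCMkKSwvMS4pIx4fKygrLyEkJiEfICAlIyMjJSUrMzApIyQqLi8xLygiHR8pJiYsJCImICErLiMhISEgICUxLiYiIyYtMTMwKyMdHiMhJionKCgnKS0vIiAgICAgICsrJiIiJSovMjMvJR0cHiElIiIlLjQwJiMiIiAfHx8eISgoJCEkIyMlJiUjHhwcHB0dHyInJyQgICMjIiEgIB8eHiEkIiAfHh0cHSAiHRwcHyMnJSUkIiEgIyMjIiEgIB4dHR0dHh4cGxkYHSQnIB0gIyEfICQkJSYhIiIiISAgHx8eHRwcGxsaGhwcJzIsIx8eHR0eIScqKSAgIiMiISAgIB8gIB8eIiQkIx4cJzAqIyAdHR0eJCwpICAhJCIhISEhICIjJCkrJycpJhodKy8pIx4dHR0gKCsgICAhIiIiIiIhIyYpKywqKS0vJxkoMi8rIx8fHyAjKiEhISAgIiIjIiEjJygnKCstKisvHB8tLSwtKSglIiMnICAgHx8gISEhIiYxMjEwMDAqJiskEhsdHigvKyciIiUfHyAfHx8fHyQsMC0tLjIwKiclKSsTFBwhKyslIiEjJR8fHx8fHx8iLS4pJycpLSwmJSUoLhYSHygqKSUhISIjHx8fICIlJystKycmJiUoKiYlLCsnGg0YGyYrKSQiJSQgIyosJygpKCcnJyclIyUpJiEoJR4ZDgkRIi0sJSElKS0vNC0kIyQkJCQkJCMhJCclHyMgGhQNBw8XICsoIiMmNi4tLSkkIyMjIyMiISAjJyIdHx8ZEw0GDA8QFyQnJig1LSssLisnJiYnJiMgHyEjHhcZGRoWEQsFCg0PHCouLQ="/>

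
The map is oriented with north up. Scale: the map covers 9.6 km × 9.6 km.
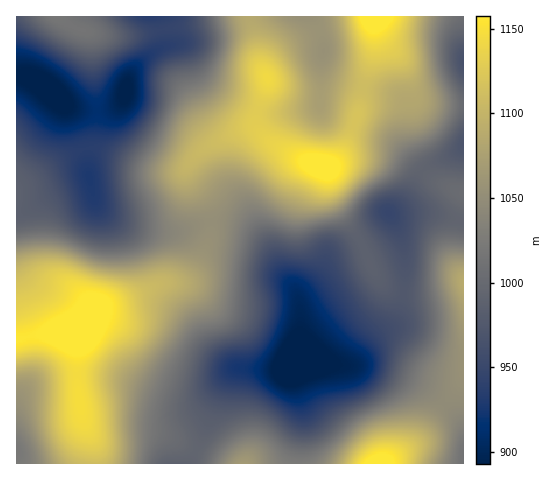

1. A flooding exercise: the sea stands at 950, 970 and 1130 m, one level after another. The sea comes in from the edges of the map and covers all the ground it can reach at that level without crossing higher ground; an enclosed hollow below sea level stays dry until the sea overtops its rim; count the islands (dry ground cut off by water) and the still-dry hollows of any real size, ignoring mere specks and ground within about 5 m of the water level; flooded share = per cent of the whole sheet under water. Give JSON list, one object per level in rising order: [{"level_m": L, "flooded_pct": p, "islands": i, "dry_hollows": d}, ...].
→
[{"level_m": 950, "flooded_pct": 9, "islands": 0, "dry_hollows": 1}, {"level_m": 970, "flooded_pct": 12, "islands": 0, "dry_hollows": 2}, {"level_m": 1130, "flooded_pct": 91, "islands": 2, "dry_hollows": 0}]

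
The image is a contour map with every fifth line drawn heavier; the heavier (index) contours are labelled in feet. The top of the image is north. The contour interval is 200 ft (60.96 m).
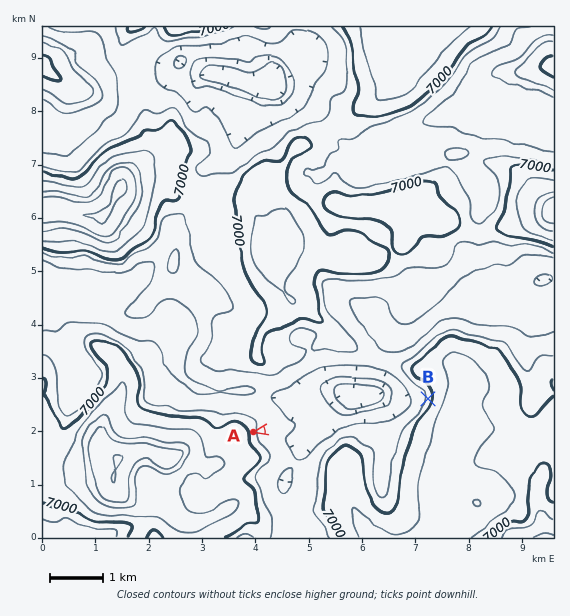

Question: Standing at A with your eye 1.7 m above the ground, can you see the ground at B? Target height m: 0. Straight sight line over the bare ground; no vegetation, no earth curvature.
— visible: true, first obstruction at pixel None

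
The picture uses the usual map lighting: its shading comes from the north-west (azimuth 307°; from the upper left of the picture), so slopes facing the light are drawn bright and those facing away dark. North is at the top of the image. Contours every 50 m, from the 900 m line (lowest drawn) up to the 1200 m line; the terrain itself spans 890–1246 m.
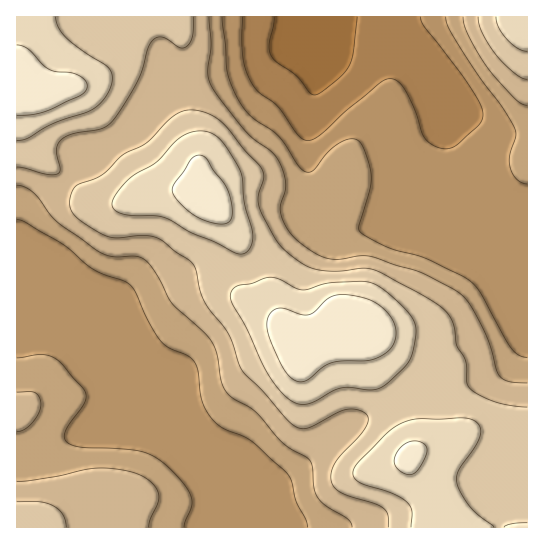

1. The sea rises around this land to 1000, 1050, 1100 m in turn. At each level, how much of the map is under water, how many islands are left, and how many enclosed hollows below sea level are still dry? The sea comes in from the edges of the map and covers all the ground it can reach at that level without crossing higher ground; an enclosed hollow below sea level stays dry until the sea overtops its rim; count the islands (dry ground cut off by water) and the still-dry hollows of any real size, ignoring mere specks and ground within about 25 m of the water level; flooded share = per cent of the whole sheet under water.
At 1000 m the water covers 34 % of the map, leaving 0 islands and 0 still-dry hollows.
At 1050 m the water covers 49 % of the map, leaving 0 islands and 0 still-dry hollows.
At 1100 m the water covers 64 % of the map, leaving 0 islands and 0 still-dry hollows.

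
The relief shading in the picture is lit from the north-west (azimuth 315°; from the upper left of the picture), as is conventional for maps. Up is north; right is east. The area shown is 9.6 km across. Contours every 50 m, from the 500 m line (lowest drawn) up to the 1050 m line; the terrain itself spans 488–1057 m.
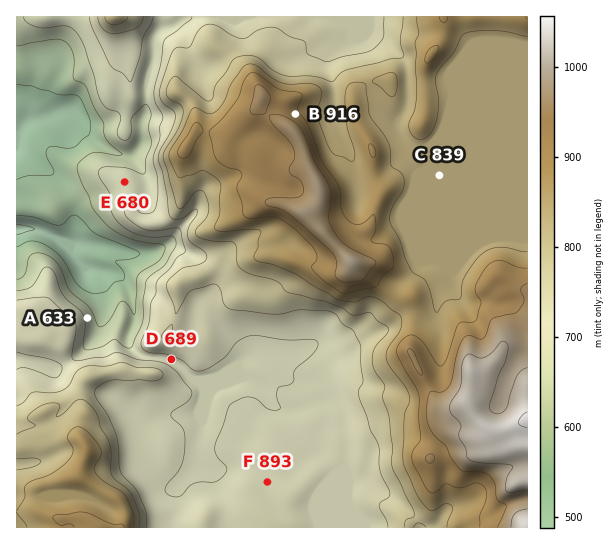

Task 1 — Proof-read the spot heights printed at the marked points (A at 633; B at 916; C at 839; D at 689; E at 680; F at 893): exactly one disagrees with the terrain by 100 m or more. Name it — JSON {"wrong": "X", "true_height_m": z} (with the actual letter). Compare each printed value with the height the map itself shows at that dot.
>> {"wrong": "F", "true_height_m": 718}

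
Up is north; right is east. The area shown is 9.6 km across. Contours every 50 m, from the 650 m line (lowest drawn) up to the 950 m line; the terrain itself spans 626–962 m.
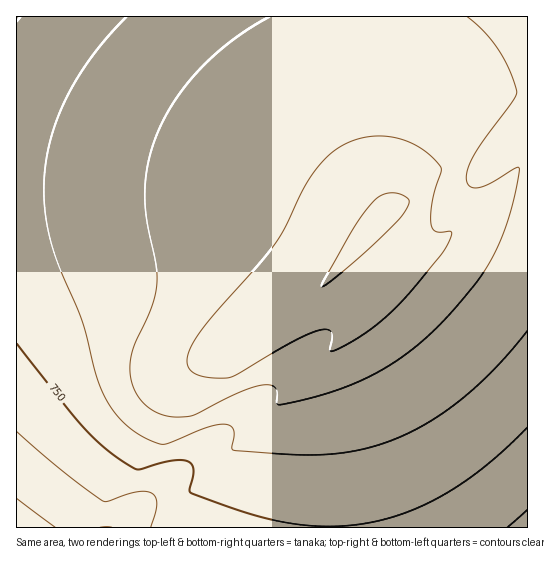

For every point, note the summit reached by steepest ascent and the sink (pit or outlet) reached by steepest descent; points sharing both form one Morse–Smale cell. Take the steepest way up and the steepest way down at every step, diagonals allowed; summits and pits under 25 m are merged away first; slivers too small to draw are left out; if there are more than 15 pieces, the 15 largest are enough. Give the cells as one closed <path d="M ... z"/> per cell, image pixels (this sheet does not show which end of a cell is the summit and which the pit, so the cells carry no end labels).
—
<path d="M81 188l-65 1 0 338 313 1 0-42-2-45-4-27-12-43 76-76-34-37 0-4 11-11-14-6-55-32-29-9-47-4z"/><path d="M369 16l-352 0-1 171 203 5 47 4 29 9 55 32 15 6 26-28-18-48-9-42 0-26 5-53z"/><path d="M527 163l-4 1-77 72-134 133-1 6 12 39 4 27 3 87 198-1z"/><path d="M527 16l-158 1-5 108 9 42 18 48-38 39 0 4 33 37 60-59 77-72 5-2z"/>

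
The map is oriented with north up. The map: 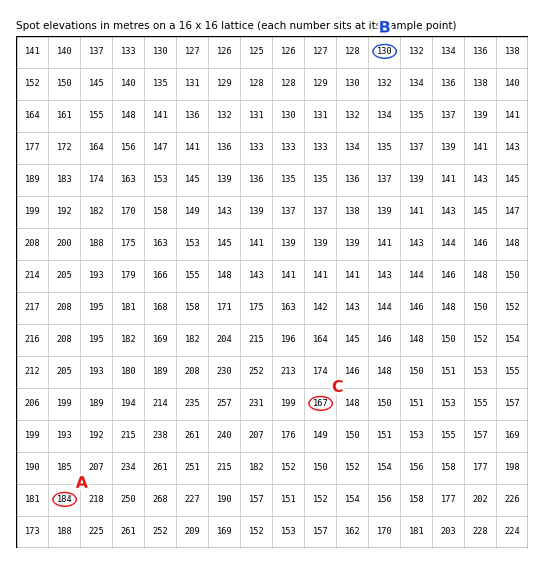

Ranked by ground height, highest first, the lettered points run A C B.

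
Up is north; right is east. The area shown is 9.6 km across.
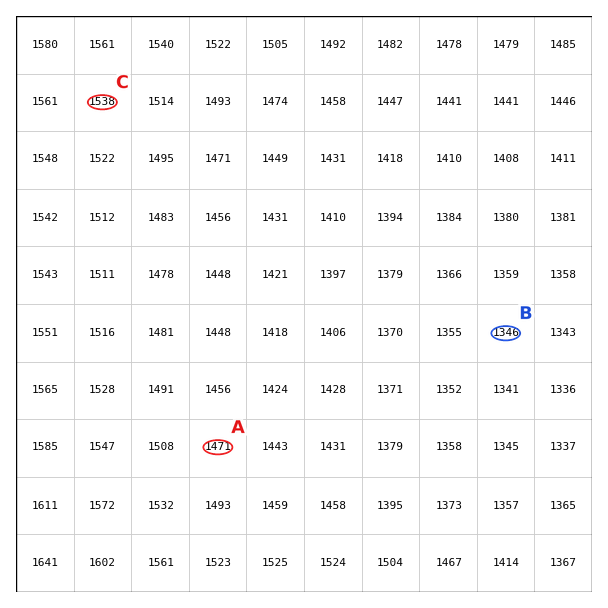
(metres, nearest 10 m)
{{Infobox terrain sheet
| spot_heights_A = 1470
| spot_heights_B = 1350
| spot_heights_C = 1540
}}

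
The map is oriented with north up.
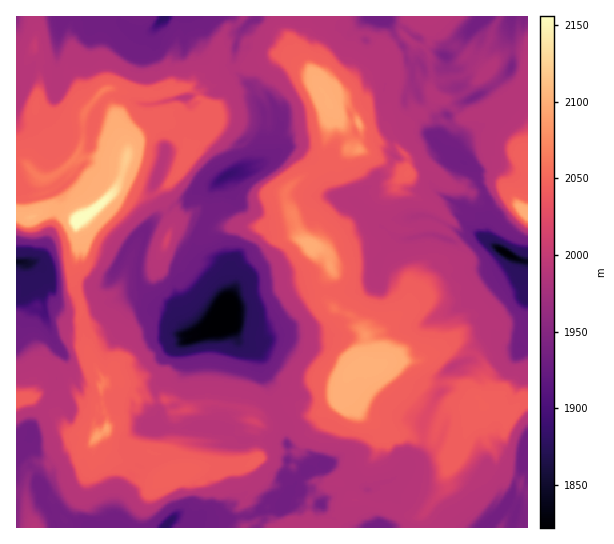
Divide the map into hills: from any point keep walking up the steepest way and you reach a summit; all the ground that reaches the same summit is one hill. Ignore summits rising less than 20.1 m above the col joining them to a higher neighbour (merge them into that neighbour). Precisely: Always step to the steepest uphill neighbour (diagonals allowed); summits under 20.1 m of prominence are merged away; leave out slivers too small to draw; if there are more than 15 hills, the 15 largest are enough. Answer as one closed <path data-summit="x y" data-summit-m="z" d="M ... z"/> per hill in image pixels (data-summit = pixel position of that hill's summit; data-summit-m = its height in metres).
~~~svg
<path data-summit="78 221" data-summit-m="2156" d="M255 16l-239 1 1 280 8-4 9 16 10 1-3-19-6-9 5-8-10-11 4 0 9 7 15 31 12-1 24-8 17-13 18-36 10-10 6-1 13-16 9-4 6-7 5-2 11-2 10-12 14-2 14-12 24-11 16-4 8-6 0-13 5-11-1-13-13-1-2-2-1-7-7-8-7-14 0-20-4-5-8-3-2-3 5-21 10-12 6-3z"/><path data-summit="375 367" data-summit-m="2102" d="M475 233l-12 2-9 6-20-6-11 0-13 4-16 0-17 23 0 15-2 5-12 7-28 3-16-1-12 2-9 6-12 12-20 12-33-3-6-3-3 2 9 10 7 13 20 13 5 26 12 30 10 14-2 8 3 26 10 4 7 6-13 21 19 2 14 19 8 8 5 1 8 7 139 1 20-22 7-11 3-13 9-17 0-14 4-5 0-151-4-9 0-5 4-8 0-11-18-6z"/><path data-summit="106 429" data-summit-m="2093" d="M145 232l-6 1-10 10-18 36-8 8-12 6-21 7-12 1-15-31-9-7-5 0 7 4 4 7-5 8 6 9 3 23 15 37-6 8 3 24-5 10-2 9-14 19-4 8 0 8-15 8 0 8 6 2 13 15 2 11 6 8 0 12 6 9 4 3 6-2 28 17 78 0 12-12 12 3 2 2 20 0 4-2 14 1 12-4 10 0 18-15 14 3 2-7 6-6-2-9-4-7 3-13-1-18-8 0-12-4-25 0-8-4-5-7-11-2-21-2-8 3-34-1 4-12-3-26 7-9 12-6 4-8 0-16 2-7 20-9-14 1-14-26-19-5-10-10-5-11-2-17z"/><path data-summit="311 246" data-summit-m="2099" d="M294 148l-9 0-18 12-16 4-26 13 8 20 12 11 10 4 10 13-1 8-11 14-11 6-11 14 4 20-6 12 0 11-4 7 4 2 37 4 20-12 12-12 9-6 12-2 16 1 28-3 12-7 2-5 0-15 14-20 3-3 6-1-19-11-22-23-8-5-5-3-9 0-6-11 1-15-5-5-6-1z"/><path data-summit="329 103" data-summit-m="2102" d="M370 16l-113 0-17 17-5 21 2 3 8 3 4 5 0 20 7 14 7 8 1 7 2 2 13 1 1 13-5 11 0 14 10-7 9 0 36 20-2-9 8-16 19-10-4-20 18-14 15-5 3-16 9-11-6-2-9-10-6-3-10-13 2-16z"/><path data-summit="527 213" data-summit-m="2101" d="M527 16l-15 1-1 53-22 19-27 14-13 12 0 11-10 15 0 2 11 13 11 4 15 13 3 10 9 19 0 13-4 7 1 16 12 10 26 13 5 0z"/><path data-summit="407 173" data-summit-m="2044" d="M406 124l-14 15 0 14 3 4-4 8-16 14-5 8-9 6-5 9 27 26 12-9 34-3 33 17 13 0 10 6-1-17 4-7 0-13-13-32-14-10-11-4-17-20z"/><path data-summit="167 239" data-summit-m="2015" d="M213 187l-14 2-10 12-11 2-5 2-6 7-9 4-13 14-6 28-2 19 7 17 10 10 19 5 14 26 16-2 15-6 6-6 5-11 2-24-4-16-12-9-16-5-4-6 1-13 12-24 1-18z"/><path data-summit="165 399" data-summit-m="2025" d="M225 320l-7 7-37 16-2 7 0 16-4 8-12 6-7 9 3 26-4 13 34 0 8-3 22 3 2-2 7-27 1-20 8-29-1-16z"/><path data-summit="17 399" data-summit-m="2044" d="M25 293l-9 5 1 146 14-7 0-8 4-8 14-19 2-9 5-10-3-24 6-8-7-13-8-27-10-2z"/><path data-summit="359 150" data-summit-m="2086" d="M403 125l-16 6-12 8-14-2-6-5-19 11-8 19 4 7-1 16 6 11 9 0 9 5 6-8 12-10 2-4 16-14 4-8-3-4 0-14 12-12z"/><path data-summit="359 123" data-summit-m="2094" d="M409 63l-6 4-6 0-9 8-6 21-13 3-18 14 1 12 6 11 17 3 10-7 14-4 6-5 3-8-3-20 5-6 5-2-3-6 0-15z"/><path data-summit="35 527" data-summit-m="1988" d="M19 453l-3 1 0 73 39 1 1-5-4-10-9-12 0-12-6-8-1-8z"/><path data-summit="245 527" data-summit-m="1978" d="M262 509l-11 7-10 0-12 4-14-1-4 2-20 0 0 6 67 1 6-9z"/><path data-summit="501 527" data-summit-m="1963" d="M507 503l-21 25 26-1 4-18z"/>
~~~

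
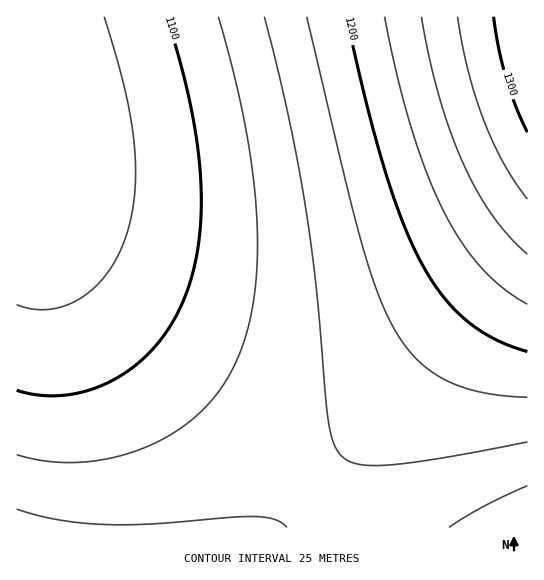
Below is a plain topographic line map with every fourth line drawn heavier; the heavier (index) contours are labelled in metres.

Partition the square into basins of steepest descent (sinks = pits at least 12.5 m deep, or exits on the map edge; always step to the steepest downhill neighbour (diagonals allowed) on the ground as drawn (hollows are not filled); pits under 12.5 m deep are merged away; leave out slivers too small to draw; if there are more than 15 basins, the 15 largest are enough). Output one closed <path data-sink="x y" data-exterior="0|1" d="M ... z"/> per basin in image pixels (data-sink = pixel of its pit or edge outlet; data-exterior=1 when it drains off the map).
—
<path data-sink="17 66" data-exterior="1" d="M527 16l-511 1 1 511 264 0 12-13 235-270z"/><path data-sink="527 527" data-exterior="1" d="M527 245l-245 283 246-1z"/>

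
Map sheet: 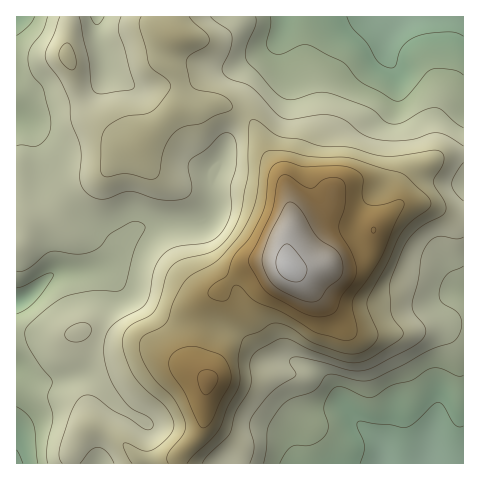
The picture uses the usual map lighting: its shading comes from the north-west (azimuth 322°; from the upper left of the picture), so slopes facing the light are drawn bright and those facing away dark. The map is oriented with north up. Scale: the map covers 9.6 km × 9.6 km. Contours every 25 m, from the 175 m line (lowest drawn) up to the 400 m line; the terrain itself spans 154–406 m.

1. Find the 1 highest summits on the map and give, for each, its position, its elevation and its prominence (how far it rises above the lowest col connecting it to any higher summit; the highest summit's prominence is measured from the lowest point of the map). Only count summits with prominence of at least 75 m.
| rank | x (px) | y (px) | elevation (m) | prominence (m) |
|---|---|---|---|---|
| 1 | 287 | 267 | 406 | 252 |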